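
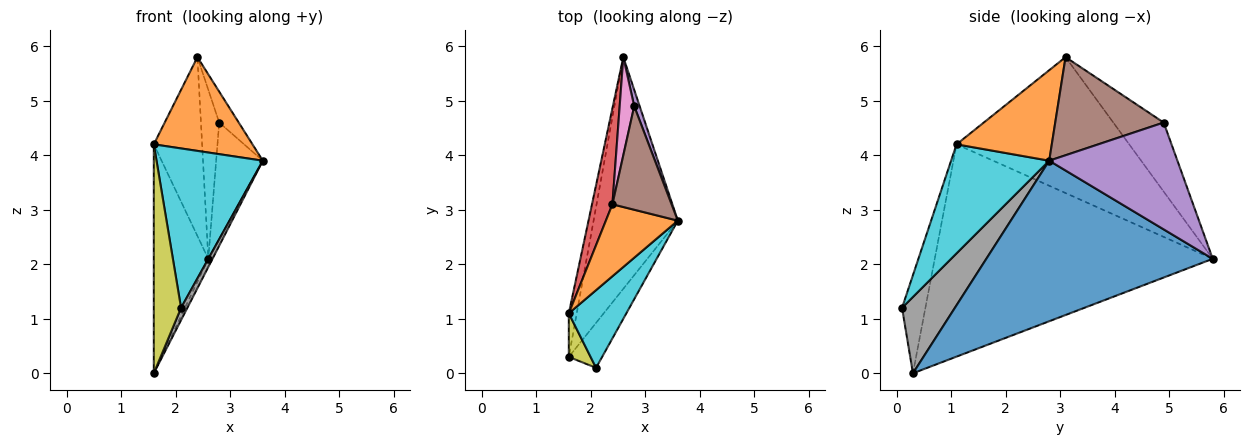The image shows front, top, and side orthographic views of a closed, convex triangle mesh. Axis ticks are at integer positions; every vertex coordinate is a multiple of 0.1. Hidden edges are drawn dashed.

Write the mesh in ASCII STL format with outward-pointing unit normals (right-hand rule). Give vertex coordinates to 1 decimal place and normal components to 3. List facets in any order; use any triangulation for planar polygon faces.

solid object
 facet normal 0.885 0.016 -0.465
  outer loop
   vertex 2.6 5.8 2.1
   vertex 3.6 2.8 3.9
   vertex 1.6 0.3 0.0
  endloop
 endfacet
 facet normal 0.608 -0.630 0.483
  outer loop
   vertex 1.6 1.1 4.2
   vertex 3.6 2.8 3.9
   vertex 2.4 3.1 5.8
  endloop
 endfacet
 facet normal -0.981 0.192 -0.037
  outer loop
   vertex 1.6 1.1 4.2
   vertex 2.6 5.8 2.1
   vertex 1.6 0.3 0.0
  endloop
 endfacet
 facet normal -0.953 0.267 0.143
  outer loop
   vertex 1.6 1.1 4.2
   vertex 2.4 3.1 5.8
   vertex 2.6 5.8 2.1
  endloop
 endfacet
 facet normal 0.939 0.342 0.048
  outer loop
   vertex 2.8 4.9 4.6
   vertex 3.6 2.8 3.9
   vertex 2.6 5.8 2.1
  endloop
 endfacet
 facet normal 0.846 0.152 0.510
  outer loop
   vertex 2.8 4.9 4.6
   vertex 2.4 3.1 5.8
   vertex 3.6 2.8 3.9
  endloop
 endfacet
 facet normal -0.922 0.334 0.194
  outer loop
   vertex 2.8 4.9 4.6
   vertex 2.6 5.8 2.1
   vertex 2.4 3.1 5.8
  endloop
 endfacet
 facet normal 0.911 -0.108 -0.398
  outer loop
   vertex 2.1 0.1 1.2
   vertex 1.6 0.3 0.0
   vertex 3.6 2.8 3.9
  endloop
 endfacet
 facet normal -0.644 -0.751 0.143
  outer loop
   vertex 2.1 0.1 1.2
   vertex 1.6 1.1 4.2
   vertex 1.6 0.3 0.0
  endloop
 endfacet
 facet normal 0.639 -0.692 0.337
  outer loop
   vertex 2.1 0.1 1.2
   vertex 3.6 2.8 3.9
   vertex 1.6 1.1 4.2
  endloop
 endfacet
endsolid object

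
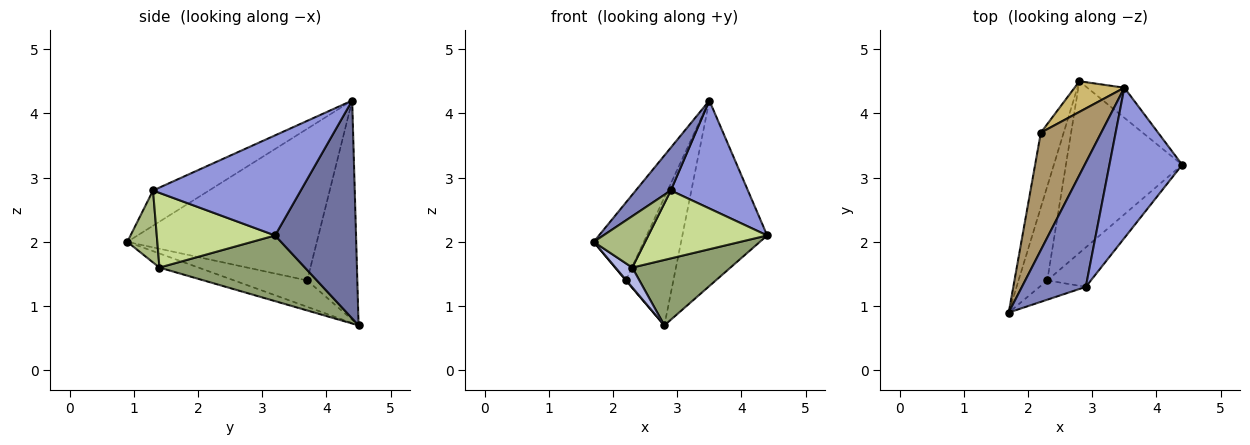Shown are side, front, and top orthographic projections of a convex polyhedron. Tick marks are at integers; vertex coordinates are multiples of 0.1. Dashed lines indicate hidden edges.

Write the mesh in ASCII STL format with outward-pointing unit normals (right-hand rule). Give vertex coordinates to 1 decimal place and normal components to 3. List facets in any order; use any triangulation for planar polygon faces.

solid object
 facet normal 0.686 0.718 -0.117
  outer loop
   vertex 3.5 4.4 4.2
   vertex 4.4 3.2 2.1
   vertex 2.8 4.5 0.7
  endloop
 endfacet
 facet normal -0.462 -0.289 0.838
  outer loop
   vertex 2.9 1.3 2.8
   vertex 3.5 4.4 4.2
   vertex 1.7 0.9 2.0
  endloop
 endfacet
 facet normal 0.745 -0.389 0.542
  outer loop
   vertex 2.9 1.3 2.8
   vertex 4.4 3.2 2.1
   vertex 3.5 4.4 4.2
  endloop
 endfacet
 facet normal -0.433 -0.186 -0.882
  outer loop
   vertex 2.3 1.4 1.6
   vertex 1.7 0.9 2.0
   vertex 2.8 4.5 0.7
  endloop
 endfacet
 facet normal 0.467 -0.315 -0.826
  outer loop
   vertex 2.3 1.4 1.6
   vertex 2.8 4.5 0.7
   vertex 4.4 3.2 2.1
  endloop
 endfacet
 facet normal 0.479 -0.822 -0.308
  outer loop
   vertex 2.3 1.4 1.6
   vertex 2.9 1.3 2.8
   vertex 1.7 0.9 2.0
  endloop
 endfacet
 facet normal 0.652 -0.655 -0.381
  outer loop
   vertex 2.3 1.4 1.6
   vertex 4.4 3.2 2.1
   vertex 2.9 1.3 2.8
  endloop
 endfacet
 facet normal -0.756 -0.005 -0.654
  outer loop
   vertex 2.2 3.7 1.4
   vertex 2.8 4.5 0.7
   vertex 1.7 0.9 2.0
  endloop
 endfacet
 facet normal -0.902 0.238 0.359
  outer loop
   vertex 2.2 3.7 1.4
   vertex 1.7 0.9 2.0
   vertex 3.5 4.4 4.2
  endloop
 endfacet
 facet normal -0.716 0.679 0.163
  outer loop
   vertex 2.2 3.7 1.4
   vertex 3.5 4.4 4.2
   vertex 2.8 4.5 0.7
  endloop
 endfacet
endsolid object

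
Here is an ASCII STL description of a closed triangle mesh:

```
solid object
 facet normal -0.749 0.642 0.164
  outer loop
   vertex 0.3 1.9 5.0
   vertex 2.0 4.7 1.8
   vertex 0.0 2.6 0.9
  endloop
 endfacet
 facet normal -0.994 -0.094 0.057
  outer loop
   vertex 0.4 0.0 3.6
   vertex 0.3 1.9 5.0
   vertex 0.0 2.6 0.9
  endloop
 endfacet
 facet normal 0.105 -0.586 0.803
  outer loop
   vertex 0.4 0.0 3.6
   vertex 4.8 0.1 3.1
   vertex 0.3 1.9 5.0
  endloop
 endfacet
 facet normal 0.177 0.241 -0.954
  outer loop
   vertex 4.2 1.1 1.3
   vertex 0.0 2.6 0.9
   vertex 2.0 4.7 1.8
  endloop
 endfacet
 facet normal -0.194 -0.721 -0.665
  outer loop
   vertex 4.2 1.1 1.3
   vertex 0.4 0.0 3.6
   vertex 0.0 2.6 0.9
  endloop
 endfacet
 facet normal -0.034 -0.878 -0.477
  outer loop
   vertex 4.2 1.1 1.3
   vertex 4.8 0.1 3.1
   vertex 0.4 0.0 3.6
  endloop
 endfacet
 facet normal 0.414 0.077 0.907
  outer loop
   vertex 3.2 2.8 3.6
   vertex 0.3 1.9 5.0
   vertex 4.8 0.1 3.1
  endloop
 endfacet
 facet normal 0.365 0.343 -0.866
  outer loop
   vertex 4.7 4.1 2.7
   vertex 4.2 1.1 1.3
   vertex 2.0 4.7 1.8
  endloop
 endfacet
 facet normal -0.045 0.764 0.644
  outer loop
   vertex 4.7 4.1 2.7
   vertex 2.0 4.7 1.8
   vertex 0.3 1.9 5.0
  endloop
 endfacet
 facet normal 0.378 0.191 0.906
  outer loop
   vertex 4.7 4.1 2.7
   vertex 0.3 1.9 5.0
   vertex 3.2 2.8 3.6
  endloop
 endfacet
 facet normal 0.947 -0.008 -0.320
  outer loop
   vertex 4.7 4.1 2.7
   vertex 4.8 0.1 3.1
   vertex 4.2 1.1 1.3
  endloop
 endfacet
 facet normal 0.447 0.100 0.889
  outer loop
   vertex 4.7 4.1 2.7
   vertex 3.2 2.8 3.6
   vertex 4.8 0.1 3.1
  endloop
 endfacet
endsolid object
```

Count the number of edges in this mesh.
18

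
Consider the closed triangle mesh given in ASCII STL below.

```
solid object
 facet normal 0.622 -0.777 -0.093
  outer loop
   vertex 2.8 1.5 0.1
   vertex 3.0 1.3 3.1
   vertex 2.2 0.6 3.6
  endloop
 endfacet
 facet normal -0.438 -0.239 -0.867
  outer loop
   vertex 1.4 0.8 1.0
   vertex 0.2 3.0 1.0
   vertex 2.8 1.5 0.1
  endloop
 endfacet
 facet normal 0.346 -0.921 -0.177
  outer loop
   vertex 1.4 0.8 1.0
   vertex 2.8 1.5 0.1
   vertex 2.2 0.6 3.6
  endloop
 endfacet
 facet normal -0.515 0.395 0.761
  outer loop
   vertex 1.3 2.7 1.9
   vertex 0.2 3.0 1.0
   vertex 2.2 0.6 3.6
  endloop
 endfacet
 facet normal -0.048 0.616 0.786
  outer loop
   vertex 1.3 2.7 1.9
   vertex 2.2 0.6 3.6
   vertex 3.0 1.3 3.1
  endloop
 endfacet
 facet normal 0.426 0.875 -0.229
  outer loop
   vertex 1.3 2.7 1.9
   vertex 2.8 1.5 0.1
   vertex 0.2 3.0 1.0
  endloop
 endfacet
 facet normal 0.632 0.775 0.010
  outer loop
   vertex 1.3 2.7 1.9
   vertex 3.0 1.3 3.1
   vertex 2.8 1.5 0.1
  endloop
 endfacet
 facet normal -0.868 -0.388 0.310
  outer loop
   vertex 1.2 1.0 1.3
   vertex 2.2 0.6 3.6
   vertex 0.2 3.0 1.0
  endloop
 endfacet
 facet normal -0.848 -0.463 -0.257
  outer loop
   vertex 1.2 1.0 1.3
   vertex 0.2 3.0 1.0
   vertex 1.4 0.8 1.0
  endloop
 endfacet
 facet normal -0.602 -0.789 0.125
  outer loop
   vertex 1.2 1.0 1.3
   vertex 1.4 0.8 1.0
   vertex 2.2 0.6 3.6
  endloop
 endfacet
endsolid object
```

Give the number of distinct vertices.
7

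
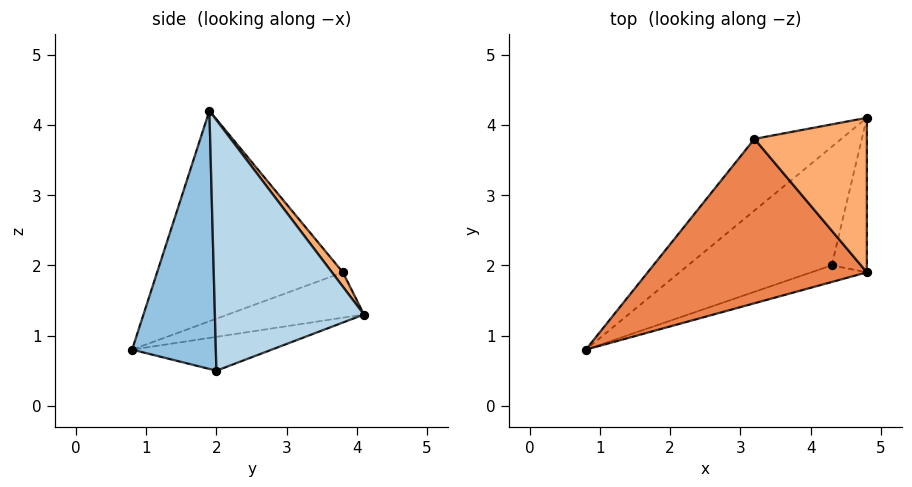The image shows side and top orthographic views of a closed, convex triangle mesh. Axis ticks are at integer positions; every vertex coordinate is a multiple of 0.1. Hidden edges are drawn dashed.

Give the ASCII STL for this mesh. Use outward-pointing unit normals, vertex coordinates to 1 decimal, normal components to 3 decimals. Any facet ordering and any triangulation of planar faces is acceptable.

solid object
 facet normal -0.211 0.391 -0.896
  outer loop
   vertex 4.3 2.0 0.5
   vertex 0.8 0.8 0.8
   vertex 4.8 4.1 1.3
  endloop
 endfacet
 facet normal 0.318 -0.946 -0.069
  outer loop
   vertex 4.3 2.0 0.5
   vertex 4.8 1.9 4.2
   vertex 0.8 0.8 0.8
  endloop
 endfacet
 facet normal 0.974 -0.180 -0.137
  outer loop
   vertex 4.3 2.0 0.5
   vertex 4.8 4.1 1.3
   vertex 4.8 1.9 4.2
  endloop
 endfacet
 facet normal -0.380 0.571 -0.728
  outer loop
   vertex 3.2 3.8 1.9
   vertex 4.8 4.1 1.3
   vertex 0.8 0.8 0.8
  endloop
 endfacet
 facet normal -0.665 0.278 0.693
  outer loop
   vertex 3.2 3.8 1.9
   vertex 0.8 0.8 0.8
   vertex 4.8 1.9 4.2
  endloop
 endfacet
 facet normal 0.077 0.794 0.603
  outer loop
   vertex 3.2 3.8 1.9
   vertex 4.8 1.9 4.2
   vertex 4.8 4.1 1.3
  endloop
 endfacet
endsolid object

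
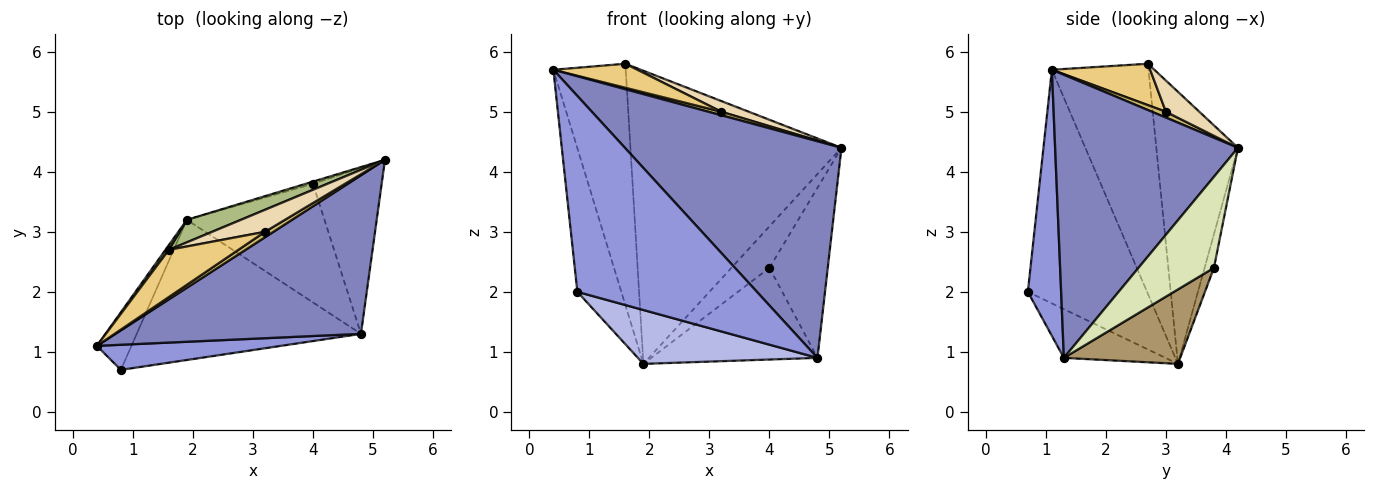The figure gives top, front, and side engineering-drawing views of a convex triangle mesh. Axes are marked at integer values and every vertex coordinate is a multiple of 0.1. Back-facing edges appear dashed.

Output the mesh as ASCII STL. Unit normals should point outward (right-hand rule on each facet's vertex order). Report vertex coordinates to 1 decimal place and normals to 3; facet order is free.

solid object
 facet normal -0.929 0.343 -0.138
  outer loop
   vertex 0.8 0.7 2.0
   vertex 0.4 1.1 5.7
   vertex 1.9 3.2 0.8
  endloop
 endfacet
 facet normal 0.563 -0.667 0.488
  outer loop
   vertex 4.8 1.3 0.9
   vertex 5.2 4.2 4.4
   vertex 0.4 1.1 5.7
  endloop
 endfacet
 facet normal 0.181 -0.976 0.125
  outer loop
   vertex 4.8 1.3 0.9
   vertex 0.4 1.1 5.7
   vertex 0.8 0.7 2.0
  endloop
 endfacet
 facet normal -0.199 -0.352 -0.915
  outer loop
   vertex 4.8 1.3 0.9
   vertex 0.8 0.7 2.0
   vertex 1.9 3.2 0.8
  endloop
 endfacet
 facet normal -0.800 0.599 0.012
  outer loop
   vertex 1.6 2.7 5.8
   vertex 1.9 3.2 0.8
   vertex 0.4 1.1 5.7
  endloop
 endfacet
 facet normal -0.360 0.930 0.071
  outer loop
   vertex 1.6 2.7 5.8
   vertex 5.2 4.2 4.4
   vertex 1.9 3.2 0.8
  endloop
 endfacet
 facet normal -0.238 0.970 -0.051
  outer loop
   vertex 4.0 3.8 2.4
   vertex 1.9 3.2 0.8
   vertex 5.2 4.2 4.4
  endloop
 endfacet
 facet normal 0.679 0.525 -0.513
  outer loop
   vertex 4.0 3.8 2.4
   vertex 5.2 4.2 4.4
   vertex 4.8 1.3 0.9
  endloop
 endfacet
 facet normal 0.393 0.562 -0.727
  outer loop
   vertex 4.0 3.8 2.4
   vertex 4.8 1.3 0.9
   vertex 1.9 3.2 0.8
  endloop
 endfacet
 facet normal 0.499 -0.465 0.731
  outer loop
   vertex 3.2 3.0 5.0
   vertex 0.4 1.1 5.7
   vertex 5.2 4.2 4.4
  endloop
 endfacet
 facet normal 0.469 -0.401 0.787
  outer loop
   vertex 3.2 3.0 5.0
   vertex 1.6 2.7 5.8
   vertex 0.4 1.1 5.7
  endloop
 endfacet
 facet normal 0.469 -0.385 0.794
  outer loop
   vertex 3.2 3.0 5.0
   vertex 5.2 4.2 4.4
   vertex 1.6 2.7 5.8
  endloop
 endfacet
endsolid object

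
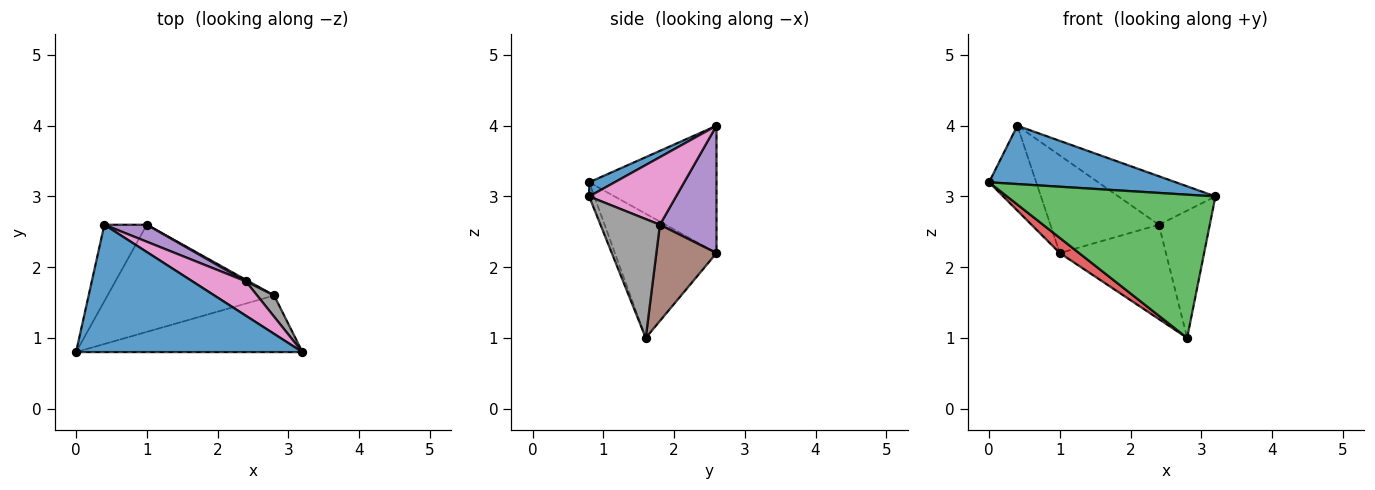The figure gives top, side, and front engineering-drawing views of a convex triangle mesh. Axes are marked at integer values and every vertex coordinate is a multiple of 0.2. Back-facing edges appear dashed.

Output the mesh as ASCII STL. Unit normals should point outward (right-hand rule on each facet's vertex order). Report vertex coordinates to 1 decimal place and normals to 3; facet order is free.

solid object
 facet normal 0.057 -0.416 0.908
  outer loop
   vertex 0.4 2.6 4.0
   vertex 0.0 0.8 3.2
   vertex 3.2 0.8 3.0
  endloop
 endfacet
 facet normal -0.895 0.331 -0.298
  outer loop
   vertex 0.4 2.6 4.0
   vertex 1.0 2.6 2.2
   vertex 0.0 0.8 3.2
  endloop
 endfacet
 facet normal -0.023 -0.930 -0.367
  outer loop
   vertex 2.8 1.6 1.0
   vertex 3.2 0.8 3.0
   vertex 0.0 0.8 3.2
  endloop
 endfacet
 facet normal -0.594 -0.113 -0.797
  outer loop
   vertex 2.8 1.6 1.0
   vertex 0.0 0.8 3.2
   vertex 1.0 2.6 2.2
  endloop
 endfacet
 facet normal 0.457 0.876 0.152
  outer loop
   vertex 2.4 1.8 2.6
   vertex 1.0 2.6 2.2
   vertex 0.4 2.6 4.0
  endloop
 endfacet
 facet normal 0.493 0.870 0.014
  outer loop
   vertex 2.4 1.8 2.6
   vertex 2.8 1.6 1.0
   vertex 1.0 2.6 2.2
  endloop
 endfacet
 facet normal 0.590 0.659 0.467
  outer loop
   vertex 2.4 1.8 2.6
   vertex 0.4 2.6 4.0
   vertex 3.2 0.8 3.0
  endloop
 endfacet
 facet normal 0.755 0.647 0.108
  outer loop
   vertex 2.4 1.8 2.6
   vertex 3.2 0.8 3.0
   vertex 2.8 1.6 1.0
  endloop
 endfacet
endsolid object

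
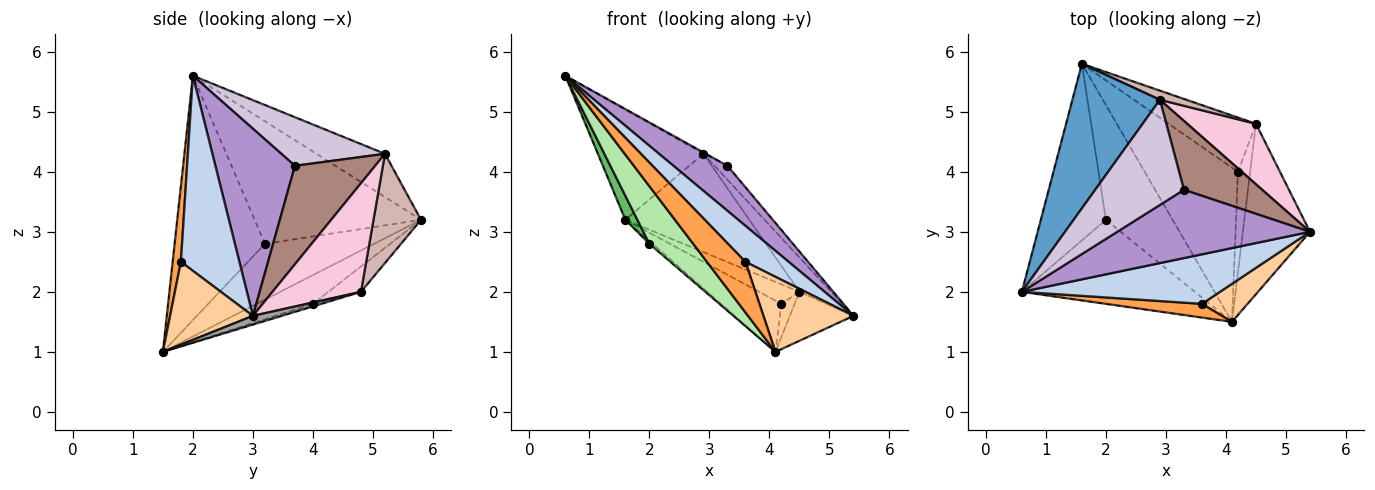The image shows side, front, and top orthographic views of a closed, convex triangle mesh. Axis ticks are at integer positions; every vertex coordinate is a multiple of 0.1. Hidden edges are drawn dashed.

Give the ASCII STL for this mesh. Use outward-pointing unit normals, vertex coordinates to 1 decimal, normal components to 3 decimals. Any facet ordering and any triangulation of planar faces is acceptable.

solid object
 facet normal -0.366 0.564 0.740
  outer loop
   vertex 2.9 5.2 4.3
   vertex 1.6 5.8 3.2
   vertex 0.6 2.0 5.6
  endloop
 endfacet
 facet normal 0.623 -0.460 0.633
  outer loop
   vertex 3.6 1.8 2.5
   vertex 5.4 3.0 1.6
   vertex 0.6 2.0 5.6
  endloop
 endfacet
 facet normal 0.202 -0.945 0.256
  outer loop
   vertex 3.6 1.8 2.5
   vertex 0.6 2.0 5.6
   vertex 4.1 1.5 1.0
  endloop
 endfacet
 facet normal 0.634 -0.690 0.349
  outer loop
   vertex 3.6 1.8 2.5
   vertex 4.1 1.5 1.0
   vertex 5.4 3.0 1.6
  endloop
 endfacet
 facet normal -0.881 -0.064 -0.468
  outer loop
   vertex 2.0 3.2 2.8
   vertex 0.6 2.0 5.6
   vertex 1.6 5.8 3.2
  endloop
 endfacet
 facet normal -0.759 -0.368 -0.537
  outer loop
   vertex 2.0 3.2 2.8
   vertex 4.1 1.5 1.0
   vertex 0.6 2.0 5.6
  endloop
 endfacet
 facet normal -0.642 0.019 -0.767
  outer loop
   vertex 2.0 3.2 2.8
   vertex 1.6 5.8 3.2
   vertex 4.1 1.5 1.0
  endloop
 endfacet
 facet normal -0.281 0.303 -0.911
  outer loop
   vertex 4.2 4.0 1.8
   vertex 4.1 1.5 1.0
   vertex 1.6 5.8 3.2
  endloop
 endfacet
 facet normal 0.630 -0.428 0.649
  outer loop
   vertex 3.3 3.7 4.1
   vertex 0.6 2.0 5.6
   vertex 5.4 3.0 1.6
  endloop
 endfacet
 facet normal 0.480 0.011 0.877
  outer loop
   vertex 3.3 3.7 4.1
   vertex 2.9 5.2 4.3
   vertex 0.6 2.0 5.6
  endloop
 endfacet
 facet normal 0.777 0.125 0.617
  outer loop
   vertex 3.3 3.7 4.1
   vertex 5.4 3.0 1.6
   vertex 2.9 5.2 4.3
  endloop
 endfacet
 facet normal 0.356 0.930 0.086
  outer loop
   vertex 4.5 4.8 2.0
   vertex 1.6 5.8 3.2
   vertex 2.9 5.2 4.3
  endloop
 endfacet
 facet normal -0.263 0.326 -0.908
  outer loop
   vertex 4.5 4.8 2.0
   vertex 4.2 4.0 1.8
   vertex 1.6 5.8 3.2
  endloop
 endfacet
 facet normal 0.808 0.290 0.512
  outer loop
   vertex 4.5 4.8 2.0
   vertex 2.9 5.2 4.3
   vertex 5.4 3.0 1.6
  endloop
 endfacet
 facet normal 0.124 0.274 -0.954
  outer loop
   vertex 4.5 4.8 2.0
   vertex 5.4 3.0 1.6
   vertex 4.1 1.5 1.0
  endloop
 endfacet
 facet normal -0.195 0.306 -0.932
  outer loop
   vertex 4.5 4.8 2.0
   vertex 4.1 1.5 1.0
   vertex 4.2 4.0 1.8
  endloop
 endfacet
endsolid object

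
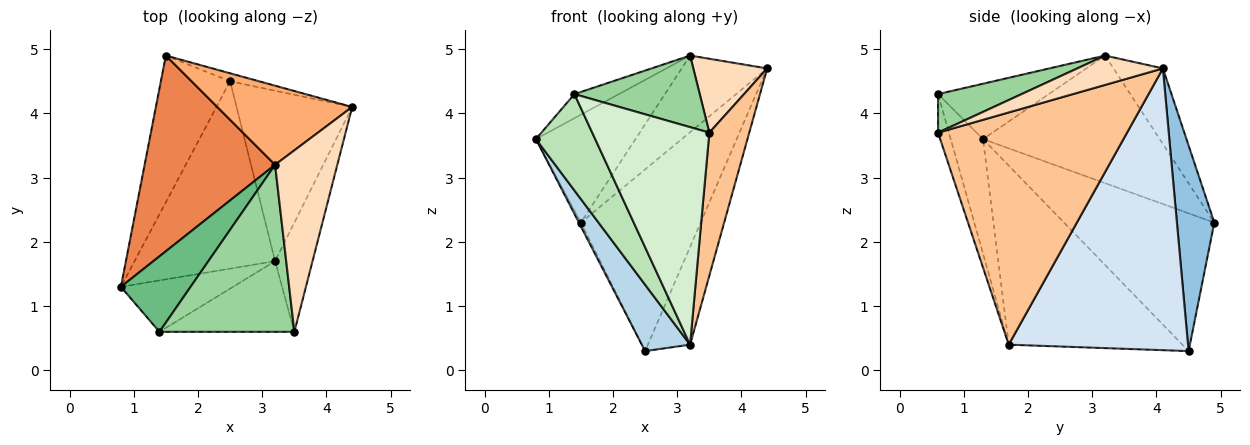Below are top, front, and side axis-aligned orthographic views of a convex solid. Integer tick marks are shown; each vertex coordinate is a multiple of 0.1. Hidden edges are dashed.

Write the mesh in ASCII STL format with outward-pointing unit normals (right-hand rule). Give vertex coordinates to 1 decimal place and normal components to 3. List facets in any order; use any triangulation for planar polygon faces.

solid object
 facet normal -0.893 0.012 -0.449
  outer loop
   vertex 2.5 4.5 0.3
   vertex 0.8 1.3 3.6
   vertex 1.5 4.9 2.3
  endloop
 endfacet
 facet normal 0.298 0.954 -0.042
  outer loop
   vertex 2.5 4.5 0.3
   vertex 1.5 4.9 2.3
   vertex 4.4 4.1 4.7
  endloop
 endfacet
 facet normal -0.769 -0.214 -0.603
  outer loop
   vertex 3.2 1.7 0.4
   vertex 0.8 1.3 3.6
   vertex 2.5 4.5 0.3
  endloop
 endfacet
 facet normal 0.904 0.213 -0.371
  outer loop
   vertex 3.2 1.7 0.4
   vertex 2.5 4.5 0.3
   vertex 4.4 4.1 4.7
  endloop
 endfacet
 facet normal -0.651 0.367 0.665
  outer loop
   vertex 3.2 3.2 4.9
   vertex 1.5 4.9 2.3
   vertex 0.8 1.3 3.6
  endloop
 endfacet
 facet normal -0.373 0.646 0.666
  outer loop
   vertex 3.2 3.2 4.9
   vertex 4.4 4.1 4.7
   vertex 1.5 4.9 2.3
  endloop
 endfacet
 facet normal 0.966 -0.204 -0.156
  outer loop
   vertex 3.5 0.6 3.7
   vertex 3.2 1.7 0.4
   vertex 4.4 4.1 4.7
  endloop
 endfacet
 facet normal 0.401 -0.345 0.849
  outer loop
   vertex 3.5 0.6 3.7
   vertex 4.4 4.1 4.7
   vertex 3.2 3.2 4.9
  endloop
 endfacet
 facet normal -0.603 0.242 0.760
  outer loop
   vertex 1.4 0.6 4.3
   vertex 3.2 3.2 4.9
   vertex 0.8 1.3 3.6
  endloop
 endfacet
 facet normal 0.254 -0.381 0.889
  outer loop
   vertex 1.4 0.6 4.3
   vertex 3.5 0.6 3.7
   vertex 3.2 3.2 4.9
  endloop
 endfacet
 facet normal -0.433 -0.795 -0.424
  outer loop
   vertex 1.4 0.6 4.3
   vertex 0.8 1.3 3.6
   vertex 3.2 1.7 0.4
  endloop
 endfacet
 facet normal -0.088 -0.947 -0.308
  outer loop
   vertex 1.4 0.6 4.3
   vertex 3.2 1.7 0.4
   vertex 3.5 0.6 3.7
  endloop
 endfacet
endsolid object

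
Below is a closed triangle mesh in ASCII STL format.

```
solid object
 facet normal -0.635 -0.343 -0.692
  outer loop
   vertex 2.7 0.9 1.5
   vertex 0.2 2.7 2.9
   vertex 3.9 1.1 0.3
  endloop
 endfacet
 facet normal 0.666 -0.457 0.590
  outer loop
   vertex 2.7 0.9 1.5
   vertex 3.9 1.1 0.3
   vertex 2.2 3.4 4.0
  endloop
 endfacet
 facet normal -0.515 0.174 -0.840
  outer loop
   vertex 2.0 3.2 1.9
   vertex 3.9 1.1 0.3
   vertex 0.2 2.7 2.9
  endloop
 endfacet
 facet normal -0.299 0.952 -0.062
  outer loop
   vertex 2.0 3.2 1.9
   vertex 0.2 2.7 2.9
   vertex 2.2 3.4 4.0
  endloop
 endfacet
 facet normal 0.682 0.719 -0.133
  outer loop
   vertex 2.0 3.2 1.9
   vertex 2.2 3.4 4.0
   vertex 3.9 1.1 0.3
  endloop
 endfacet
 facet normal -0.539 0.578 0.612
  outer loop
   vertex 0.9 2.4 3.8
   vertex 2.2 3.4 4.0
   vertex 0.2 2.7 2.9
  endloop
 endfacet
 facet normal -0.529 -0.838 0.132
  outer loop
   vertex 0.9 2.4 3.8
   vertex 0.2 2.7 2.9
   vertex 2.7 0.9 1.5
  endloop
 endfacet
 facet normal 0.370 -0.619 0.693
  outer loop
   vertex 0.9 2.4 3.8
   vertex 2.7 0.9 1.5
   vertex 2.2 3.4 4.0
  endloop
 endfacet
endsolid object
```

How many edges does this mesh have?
12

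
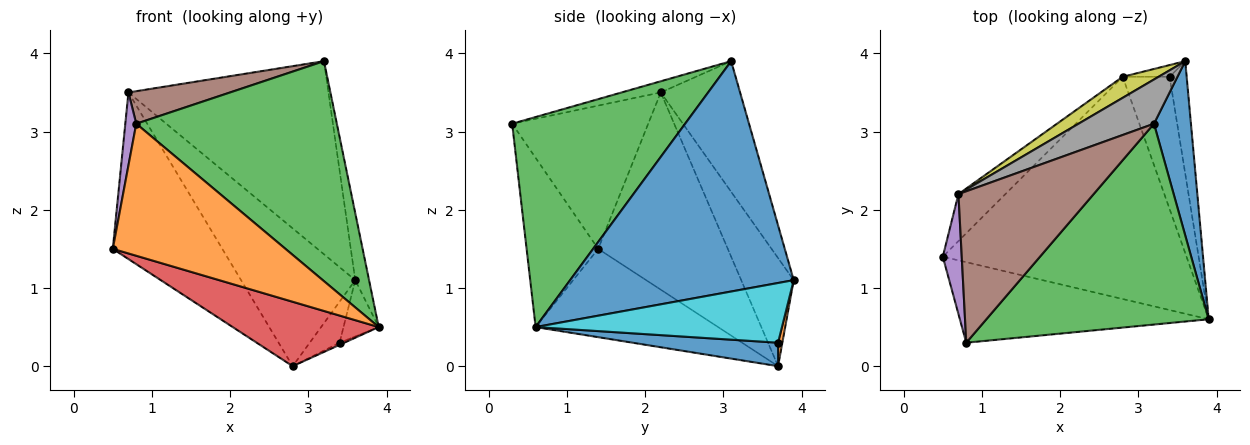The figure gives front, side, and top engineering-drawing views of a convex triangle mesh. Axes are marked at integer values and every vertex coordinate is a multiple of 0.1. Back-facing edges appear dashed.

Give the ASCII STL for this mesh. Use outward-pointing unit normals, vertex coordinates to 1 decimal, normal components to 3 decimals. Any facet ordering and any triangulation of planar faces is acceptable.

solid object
 facet normal 0.986 0.061 0.158
  outer loop
   vertex 3.2 3.1 3.9
   vertex 3.9 0.6 0.5
   vertex 3.6 3.9 1.1
  endloop
 endfacet
 facet normal -0.334 -0.805 -0.491
  outer loop
   vertex 0.8 0.3 3.1
   vertex 0.5 1.4 1.5
   vertex 3.9 0.6 0.5
  endloop
 endfacet
 facet normal 0.537 -0.623 0.569
  outer loop
   vertex 0.8 0.3 3.1
   vertex 3.9 0.6 0.5
   vertex 3.2 3.1 3.9
  endloop
 endfacet
 facet normal -0.329 -0.263 -0.907
  outer loop
   vertex 2.8 3.7 0.0
   vertex 3.9 0.6 0.5
   vertex 0.5 1.4 1.5
  endloop
 endfacet
 facet normal -0.988 -0.080 0.131
  outer loop
   vertex 0.7 2.2 3.5
   vertex 0.5 1.4 1.5
   vertex 0.8 0.3 3.1
  endloop
 endfacet
 facet normal -0.081 -0.209 0.975
  outer loop
   vertex 0.7 2.2 3.5
   vertex 0.8 0.3 3.1
   vertex 3.2 3.1 3.9
  endloop
 endfacet
 facet normal -0.752 0.635 -0.179
  outer loop
   vertex 0.7 2.2 3.5
   vertex 2.8 3.7 0.0
   vertex 0.5 1.4 1.5
  endloop
 endfacet
 facet normal -0.361 0.909 0.208
  outer loop
   vertex 0.7 2.2 3.5
   vertex 3.2 3.1 3.9
   vertex 3.6 3.9 1.1
  endloop
 endfacet
 facet normal -0.414 0.900 0.137
  outer loop
   vertex 0.7 2.2 3.5
   vertex 3.6 3.9 1.1
   vertex 2.8 3.7 0.0
  endloop
 endfacet
 facet normal 0.953 0.136 -0.272
  outer loop
   vertex 3.4 3.7 0.3
   vertex 3.6 3.9 1.1
   vertex 3.9 0.6 0.5
  endloop
 endfacet
 facet normal 0.447 0.014 -0.894
  outer loop
   vertex 3.4 3.7 0.3
   vertex 3.9 0.6 0.5
   vertex 2.8 3.7 0.0
  endloop
 endfacet
 facet normal 0.136 0.953 -0.272
  outer loop
   vertex 3.4 3.7 0.3
   vertex 2.8 3.7 0.0
   vertex 3.6 3.9 1.1
  endloop
 endfacet
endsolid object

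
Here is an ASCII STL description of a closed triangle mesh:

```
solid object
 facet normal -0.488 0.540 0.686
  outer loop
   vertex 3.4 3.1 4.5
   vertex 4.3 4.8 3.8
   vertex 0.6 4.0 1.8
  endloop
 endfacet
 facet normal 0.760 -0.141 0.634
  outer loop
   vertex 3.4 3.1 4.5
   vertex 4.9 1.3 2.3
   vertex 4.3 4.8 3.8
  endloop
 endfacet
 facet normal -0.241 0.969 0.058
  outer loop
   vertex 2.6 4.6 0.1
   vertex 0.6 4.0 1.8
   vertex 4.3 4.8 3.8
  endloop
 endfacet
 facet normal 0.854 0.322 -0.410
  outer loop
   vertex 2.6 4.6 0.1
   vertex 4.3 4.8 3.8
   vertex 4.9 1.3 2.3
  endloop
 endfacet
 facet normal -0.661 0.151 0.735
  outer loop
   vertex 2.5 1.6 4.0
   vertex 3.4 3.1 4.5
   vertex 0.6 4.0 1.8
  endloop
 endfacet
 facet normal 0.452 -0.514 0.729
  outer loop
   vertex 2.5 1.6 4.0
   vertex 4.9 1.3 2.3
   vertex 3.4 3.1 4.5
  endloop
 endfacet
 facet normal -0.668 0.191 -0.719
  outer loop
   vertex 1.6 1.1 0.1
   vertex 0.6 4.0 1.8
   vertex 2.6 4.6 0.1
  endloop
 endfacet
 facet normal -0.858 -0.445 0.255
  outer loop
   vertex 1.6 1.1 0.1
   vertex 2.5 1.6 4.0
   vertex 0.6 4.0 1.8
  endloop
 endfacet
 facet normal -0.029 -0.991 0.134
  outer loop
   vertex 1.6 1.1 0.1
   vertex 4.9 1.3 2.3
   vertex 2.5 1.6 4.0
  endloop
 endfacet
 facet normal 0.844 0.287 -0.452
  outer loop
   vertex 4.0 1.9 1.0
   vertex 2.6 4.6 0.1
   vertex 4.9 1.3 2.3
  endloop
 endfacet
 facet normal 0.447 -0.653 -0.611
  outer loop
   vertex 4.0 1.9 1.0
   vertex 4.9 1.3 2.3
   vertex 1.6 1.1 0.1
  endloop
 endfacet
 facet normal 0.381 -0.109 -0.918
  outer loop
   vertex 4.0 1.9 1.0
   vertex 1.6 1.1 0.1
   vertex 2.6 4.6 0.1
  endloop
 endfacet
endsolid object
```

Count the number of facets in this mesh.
12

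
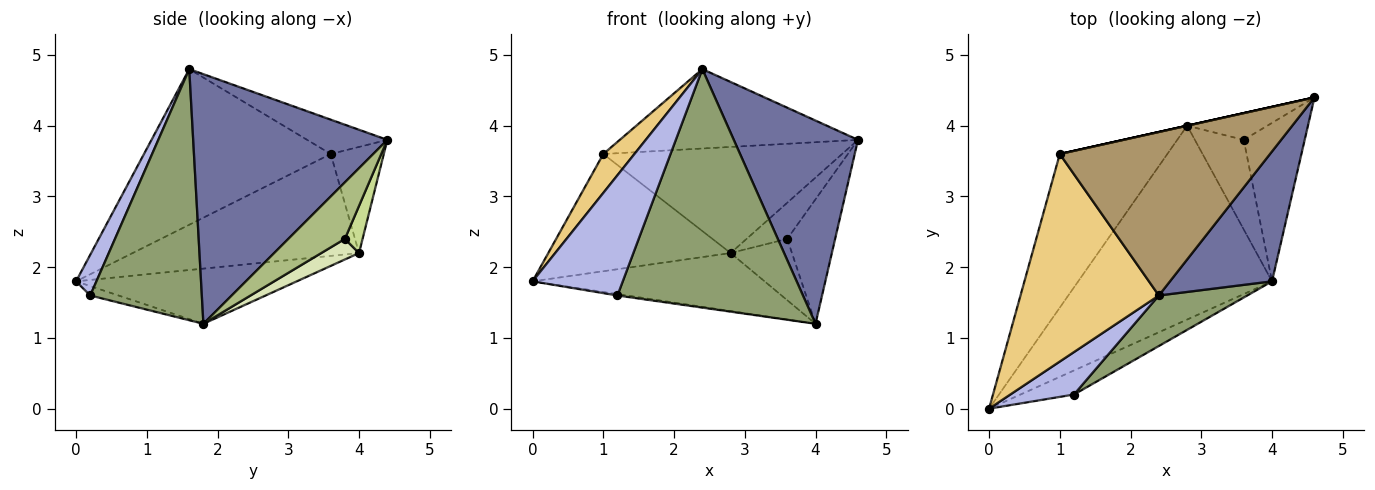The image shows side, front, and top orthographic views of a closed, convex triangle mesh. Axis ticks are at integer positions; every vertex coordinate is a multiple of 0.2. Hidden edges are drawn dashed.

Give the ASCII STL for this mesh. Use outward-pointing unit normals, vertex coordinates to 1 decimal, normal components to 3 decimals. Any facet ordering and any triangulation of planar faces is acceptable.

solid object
 facet normal 0.796 -0.509 0.326
  outer loop
   vertex 2.4 1.6 4.8
   vertex 4.0 1.8 1.2
   vertex 4.6 4.4 3.8
  endloop
 endfacet
 facet normal -0.263 0.277 -0.924
  outer loop
   vertex 2.8 4.0 2.2
   vertex 4.0 1.8 1.2
   vertex 0.0 0.0 1.8
  endloop
 endfacet
 facet normal -0.173 0.058 -0.983
  outer loop
   vertex 1.2 0.2 1.6
   vertex 0.0 0.0 1.8
   vertex 4.0 1.8 1.2
  endloop
 endfacet
 facet normal 0.208 -0.922 0.326
  outer loop
   vertex 1.2 0.2 1.6
   vertex 2.4 1.6 4.8
   vertex 0.0 0.0 1.8
  endloop
 endfacet
 facet normal 0.507 -0.843 0.179
  outer loop
   vertex 1.2 0.2 1.6
   vertex 4.0 1.8 1.2
   vertex 2.4 1.6 4.8
  endloop
 endfacet
 facet normal 0.590 0.499 -0.635
  outer loop
   vertex 3.6 3.8 2.4
   vertex 4.6 4.4 3.8
   vertex 4.0 1.8 1.2
  endloop
 endfacet
 facet normal 0.330 0.759 -0.561
  outer loop
   vertex 3.6 3.8 2.4
   vertex 2.8 4.0 2.2
   vertex 4.6 4.4 3.8
  endloop
 endfacet
 facet normal 0.328 0.533 -0.780
  outer loop
   vertex 3.6 3.8 2.4
   vertex 4.0 1.8 1.2
   vertex 2.8 4.0 2.2
  endloop
 endfacet
 facet normal -0.145 0.432 0.890
  outer loop
   vertex 1.0 3.6 3.6
   vertex 2.4 1.6 4.8
   vertex 4.6 4.4 3.8
  endloop
 endfacet
 facet normal -0.217 0.976 0.000
  outer loop
   vertex 1.0 3.6 3.6
   vertex 4.6 4.4 3.8
   vertex 2.8 4.0 2.2
  endloop
 endfacet
 facet normal -0.742 -0.124 0.659
  outer loop
   vertex 1.0 3.6 3.6
   vertex 0.0 0.0 1.8
   vertex 2.4 1.6 4.8
  endloop
 endfacet
 facet normal -0.602 0.485 -0.635
  outer loop
   vertex 1.0 3.6 3.6
   vertex 2.8 4.0 2.2
   vertex 0.0 0.0 1.8
  endloop
 endfacet
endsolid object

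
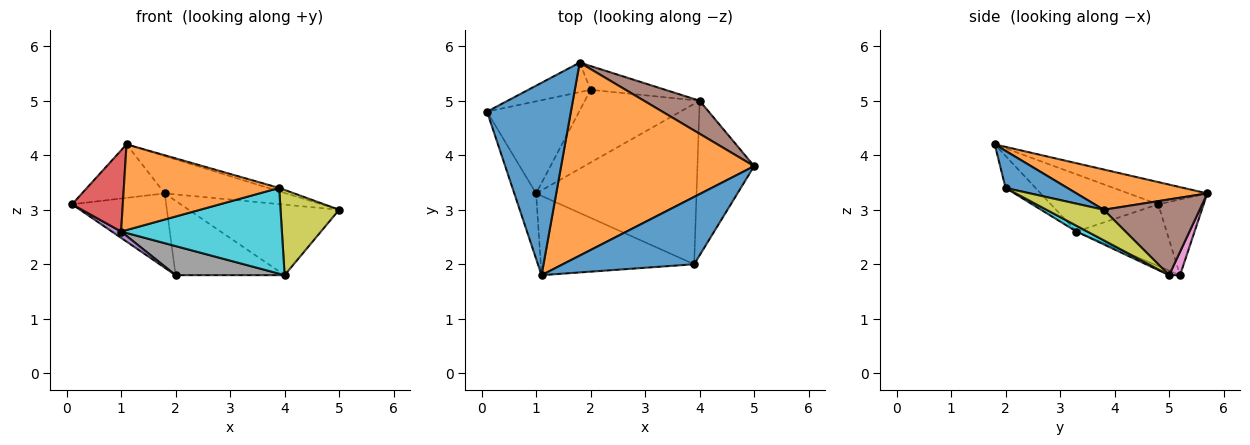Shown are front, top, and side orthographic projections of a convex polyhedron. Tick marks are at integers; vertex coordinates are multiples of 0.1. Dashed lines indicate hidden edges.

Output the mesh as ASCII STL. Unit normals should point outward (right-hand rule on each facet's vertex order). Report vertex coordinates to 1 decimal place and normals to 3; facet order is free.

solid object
 facet normal -0.247 0.260 0.933
  outer loop
   vertex 1.8 5.7 3.3
   vertex 0.1 4.8 3.1
   vertex 1.1 1.8 4.2
  endloop
 endfacet
 facet normal 0.201 0.186 0.962
  outer loop
   vertex 1.8 5.7 3.3
   vertex 1.1 1.8 4.2
   vertex 5.0 3.8 3.0
  endloop
 endfacet
 facet normal -0.409 0.848 -0.337
  outer loop
   vertex 1.8 5.7 3.3
   vertex 2.0 5.2 1.8
   vertex 0.1 4.8 3.1
  endloop
 endfacet
 facet normal -0.855 -0.404 -0.326
  outer loop
   vertex 1.0 3.3 2.6
   vertex 1.1 1.8 4.2
   vertex 0.1 4.8 3.1
  endloop
 endfacet
 facet normal -0.556 -0.057 -0.830
  outer loop
   vertex 1.0 3.3 2.6
   vertex 0.1 4.8 3.1
   vertex 2.0 5.2 1.8
  endloop
 endfacet
 facet normal 0.500 0.784 0.367
  outer loop
   vertex 4.0 5.0 1.8
   vertex 1.8 5.7 3.3
   vertex 5.0 3.8 3.0
  endloop
 endfacet
 facet normal 0.095 0.948 -0.303
  outer loop
   vertex 4.0 5.0 1.8
   vertex 2.0 5.2 1.8
   vertex 1.8 5.7 3.3
  endloop
 endfacet
 facet normal -0.037 -0.371 -0.928
  outer loop
   vertex 4.0 5.0 1.8
   vertex 1.0 3.3 2.6
   vertex 2.0 5.2 1.8
  endloop
 endfacet
 facet normal 0.427 -0.437 -0.792
  outer loop
   vertex 3.9 2.0 3.4
   vertex 4.0 5.0 1.8
   vertex 5.0 3.8 3.0
  endloop
 endfacet
 facet normal 0.032 -0.471 -0.881
  outer loop
   vertex 3.9 2.0 3.4
   vertex 1.0 3.3 2.6
   vertex 4.0 5.0 1.8
  endloop
 endfacet
 facet normal 0.271 0.048 0.961
  outer loop
   vertex 3.9 2.0 3.4
   vertex 5.0 3.8 3.0
   vertex 1.1 1.8 4.2
  endloop
 endfacet
 facet normal -0.140 -0.727 -0.673
  outer loop
   vertex 3.9 2.0 3.4
   vertex 1.1 1.8 4.2
   vertex 1.0 3.3 2.6
  endloop
 endfacet
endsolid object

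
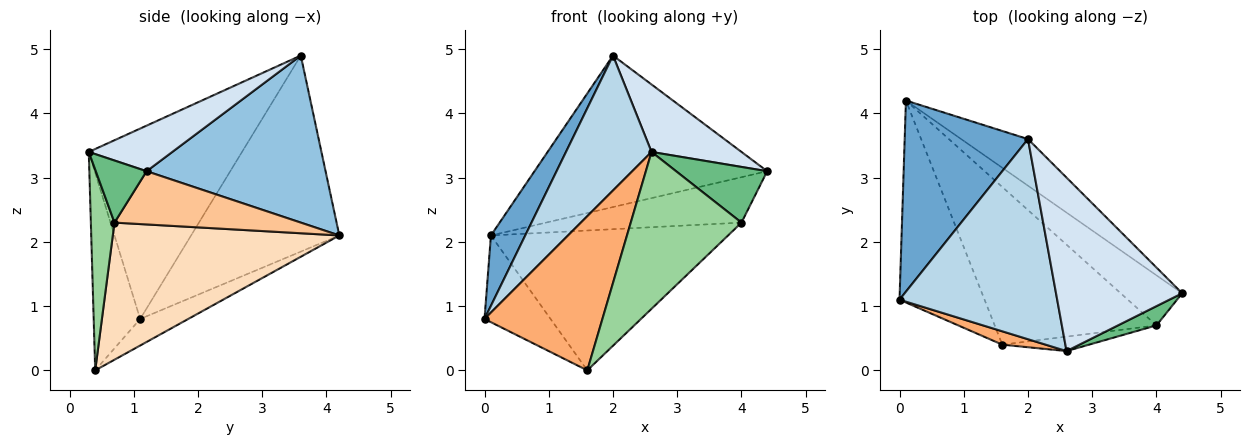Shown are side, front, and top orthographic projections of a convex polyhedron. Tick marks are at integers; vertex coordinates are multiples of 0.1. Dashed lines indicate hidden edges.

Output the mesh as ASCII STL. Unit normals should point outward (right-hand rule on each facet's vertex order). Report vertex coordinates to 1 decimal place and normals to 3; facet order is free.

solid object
 facet normal -0.831 -0.192 0.522
  outer loop
   vertex 2.0 3.6 4.9
   vertex 0.1 4.2 2.1
   vertex 0.0 1.1 0.8
  endloop
 endfacet
 facet normal 0.592 0.770 -0.237
  outer loop
   vertex 2.0 3.6 4.9
   vertex 4.4 1.2 3.1
   vertex 0.1 4.2 2.1
  endloop
 endfacet
 facet normal -0.708 -0.395 0.586
  outer loop
   vertex 2.6 0.3 3.4
   vertex 2.0 3.6 4.9
   vertex 0.0 1.1 0.8
  endloop
 endfacet
 facet normal 0.319 -0.344 0.883
  outer loop
   vertex 2.6 0.3 3.4
   vertex 4.4 1.2 3.1
   vertex 2.0 3.6 4.9
  endloop
 endfacet
 facet normal -0.276 0.379 -0.883
  outer loop
   vertex 1.6 0.4 0.0
   vertex 0.0 1.1 0.8
   vertex 0.1 4.2 2.1
  endloop
 endfacet
 facet normal -0.366 -0.927 0.080
  outer loop
   vertex 1.6 0.4 0.0
   vertex 2.6 0.3 3.4
   vertex 0.0 1.1 0.8
  endloop
 endfacet
 facet normal 0.540 0.566 -0.623
  outer loop
   vertex 4.0 0.7 2.3
   vertex 0.1 4.2 2.1
   vertex 4.4 1.2 3.1
  endloop
 endfacet
 facet normal 0.535 0.561 -0.632
  outer loop
   vertex 4.0 0.7 2.3
   vertex 1.6 0.4 0.0
   vertex 0.1 4.2 2.1
  endloop
 endfacet
 facet normal 0.466 -0.836 0.289
  outer loop
   vertex 4.0 0.7 2.3
   vertex 4.4 1.2 3.1
   vertex 2.6 0.3 3.4
  endloop
 endfacet
 facet normal 0.208 -0.974 -0.090
  outer loop
   vertex 4.0 0.7 2.3
   vertex 2.6 0.3 3.4
   vertex 1.6 0.4 0.0
  endloop
 endfacet
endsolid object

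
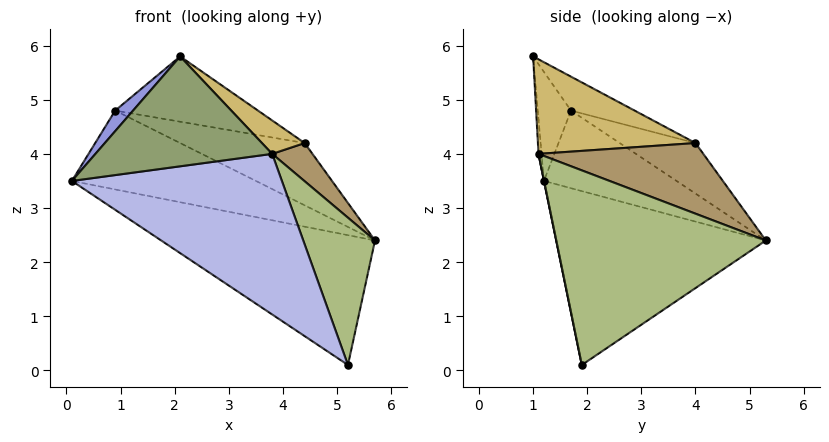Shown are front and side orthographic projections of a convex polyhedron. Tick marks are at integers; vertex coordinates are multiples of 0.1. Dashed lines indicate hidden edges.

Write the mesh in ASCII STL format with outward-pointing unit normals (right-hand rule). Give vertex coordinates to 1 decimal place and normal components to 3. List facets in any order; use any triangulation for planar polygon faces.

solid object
 facet normal -0.520 0.530 -0.670
  outer loop
   vertex 5.2 1.9 0.1
   vertex 0.1 1.2 3.5
   vertex 5.7 5.3 2.4
  endloop
 endfacet
 facet normal -0.584 0.810 0.048
  outer loop
   vertex 0.9 1.7 4.8
   vertex 5.7 5.3 2.4
   vertex 0.1 1.2 3.5
  endloop
 endfacet
 facet normal -0.713 -0.384 0.587
  outer loop
   vertex 0.9 1.7 4.8
   vertex 0.1 1.2 3.5
   vertex 2.1 1.0 5.8
  endloop
 endfacet
 facet normal 0.001 -0.980 -0.201
  outer loop
   vertex 3.8 1.1 4.0
   vertex 0.1 1.2 3.5
   vertex 5.2 1.9 0.1
  endloop
 endfacet
 facet normal -0.017 -0.997 -0.072
  outer loop
   vertex 3.8 1.1 4.0
   vertex 2.1 1.0 5.8
   vertex 0.1 1.2 3.5
  endloop
 endfacet
 facet normal 0.913 -0.312 0.264
  outer loop
   vertex 3.8 1.1 4.0
   vertex 5.2 1.9 0.1
   vertex 5.7 5.3 2.4
  endloop
 endfacet
 facet normal -0.505 0.830 0.235
  outer loop
   vertex 4.4 4.0 4.2
   vertex 5.7 5.3 2.4
   vertex 0.9 1.7 4.8
  endloop
 endfacet
 facet normal -0.270 0.606 0.748
  outer loop
   vertex 4.4 4.0 4.2
   vertex 0.9 1.7 4.8
   vertex 2.1 1.0 5.8
  endloop
 endfacet
 facet normal 0.858 -0.210 0.468
  outer loop
   vertex 4.4 4.0 4.2
   vertex 3.8 1.1 4.0
   vertex 5.7 5.3 2.4
  endloop
 endfacet
 facet normal 0.718 -0.195 0.668
  outer loop
   vertex 4.4 4.0 4.2
   vertex 2.1 1.0 5.8
   vertex 3.8 1.1 4.0
  endloop
 endfacet
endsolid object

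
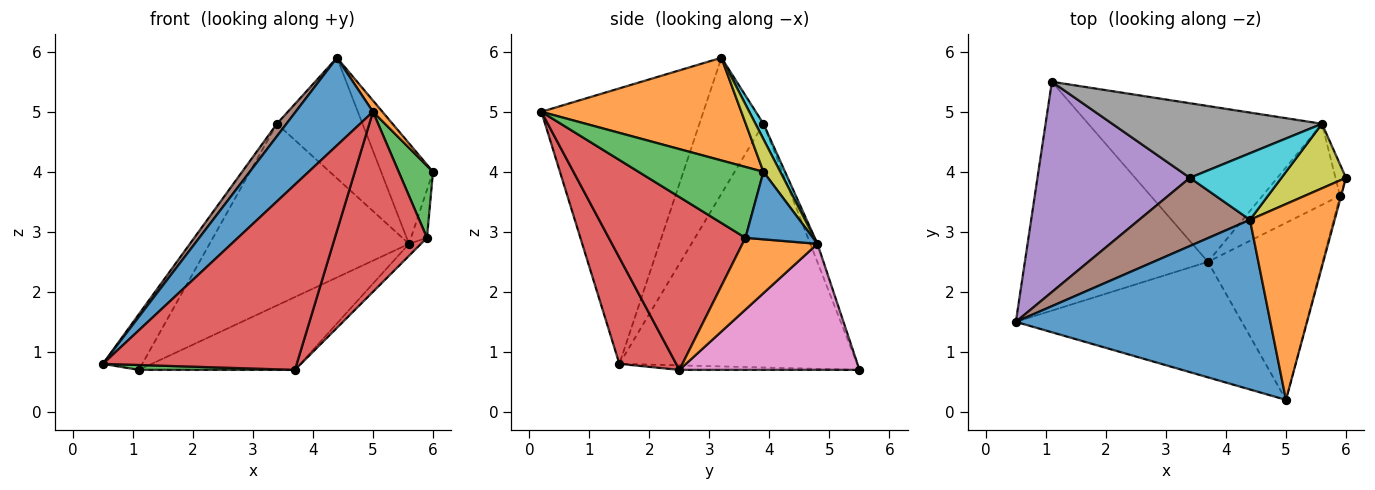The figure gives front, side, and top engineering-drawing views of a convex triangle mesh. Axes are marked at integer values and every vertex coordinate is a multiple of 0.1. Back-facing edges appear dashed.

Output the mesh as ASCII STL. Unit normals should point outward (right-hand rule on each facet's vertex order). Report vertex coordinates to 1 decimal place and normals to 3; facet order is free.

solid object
 facet normal -0.693 -0.331 0.640
  outer loop
   vertex 5.0 0.2 5.0
   vertex 4.4 3.2 5.9
   vertex 0.5 1.5 0.8
  endloop
 endfacet
 facet normal 0.771 -0.037 0.636
  outer loop
   vertex 5.0 0.2 5.0
   vertex 6.0 3.9 4.0
   vertex 4.4 3.2 5.9
  endloop
 endfacet
 facet normal -0.025 -0.021 -0.999
  outer loop
   vertex 3.7 2.5 0.7
   vertex 0.5 1.5 0.8
   vertex 1.1 5.5 0.7
  endloop
 endfacet
 facet normal 0.241 -0.824 -0.513
  outer loop
   vertex 3.7 2.5 0.7
   vertex 5.0 0.2 5.0
   vertex 0.5 1.5 0.8
  endloop
 endfacet
 facet normal -0.840 0.139 0.525
  outer loop
   vertex 3.4 3.9 4.8
   vertex 1.1 5.5 0.7
   vertex 0.5 1.5 0.8
  endloop
 endfacet
 facet normal -0.770 -0.115 0.627
  outer loop
   vertex 3.4 3.9 4.8
   vertex 0.5 1.5 0.8
   vertex 4.4 3.2 5.9
  endloop
 endfacet
 facet normal 0.439 0.380 -0.814
  outer loop
   vertex 5.6 4.8 2.8
   vertex 3.7 2.5 0.7
   vertex 1.1 5.5 0.7
  endloop
 endfacet
 facet normal -0.033 0.925 0.379
  outer loop
   vertex 5.6 4.8 2.8
   vertex 1.1 5.5 0.7
   vertex 3.4 3.9 4.8
  endloop
 endfacet
 facet normal 0.264 0.812 0.521
  outer loop
   vertex 5.6 4.8 2.8
   vertex 4.4 3.2 5.9
   vertex 6.0 3.9 4.0
  endloop
 endfacet
 facet normal 0.081 0.873 0.482
  outer loop
   vertex 5.6 4.8 2.8
   vertex 3.4 3.9 4.8
   vertex 4.4 3.2 5.9
  endloop
 endfacet
 facet normal 0.962 0.228 -0.150
  outer loop
   vertex 5.9 3.6 2.9
   vertex 5.6 4.8 2.8
   vertex 6.0 3.9 4.0
  endloop
 endfacet
 facet normal 0.675 0.108 -0.729
  outer loop
   vertex 5.9 3.6 2.9
   vertex 3.7 2.5 0.7
   vertex 5.6 4.8 2.8
  endloop
 endfacet
 facet normal 0.964 -0.265 -0.015
  outer loop
   vertex 5.9 3.6 2.9
   vertex 6.0 3.9 4.0
   vertex 5.0 0.2 5.0
  endloop
 endfacet
 facet normal 0.727 -0.490 -0.482
  outer loop
   vertex 5.9 3.6 2.9
   vertex 5.0 0.2 5.0
   vertex 3.7 2.5 0.7
  endloop
 endfacet
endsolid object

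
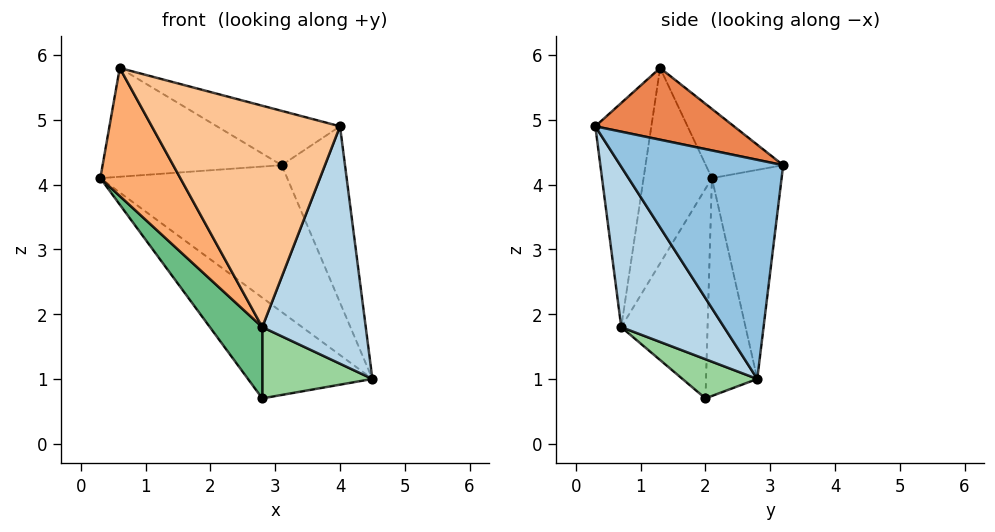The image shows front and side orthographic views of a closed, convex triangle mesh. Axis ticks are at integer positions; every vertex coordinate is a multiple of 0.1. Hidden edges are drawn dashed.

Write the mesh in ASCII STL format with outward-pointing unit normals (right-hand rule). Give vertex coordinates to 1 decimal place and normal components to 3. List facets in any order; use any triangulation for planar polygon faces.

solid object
 facet normal -0.338 0.906 -0.253
  outer loop
   vertex 3.1 3.2 4.3
   vertex 4.5 2.8 1.0
   vertex 0.3 2.1 4.1
  endloop
 endfacet
 facet normal 0.879 0.342 0.332
  outer loop
   vertex 3.1 3.2 4.3
   vertex 4.0 0.3 4.9
   vertex 4.5 2.8 1.0
  endloop
 endfacet
 facet normal 0.662 -0.667 -0.342
  outer loop
   vertex 2.8 0.7 1.8
   vertex 4.5 2.8 1.0
   vertex 4.0 0.3 4.9
  endloop
 endfacet
 facet normal -0.354 0.820 0.449
  outer loop
   vertex 0.6 1.3 5.8
   vertex 3.1 3.2 4.3
   vertex 0.3 2.1 4.1
  endloop
 endfacet
 facet normal 0.323 0.287 0.902
  outer loop
   vertex 0.6 1.3 5.8
   vertex 4.0 0.3 4.9
   vertex 3.1 3.2 4.3
  endloop
 endfacet
 facet normal -0.631 -0.739 -0.236
  outer loop
   vertex 0.6 1.3 5.8
   vertex 0.3 2.1 4.1
   vertex 2.8 0.7 1.8
  endloop
 endfacet
 facet normal -0.285 -0.958 -0.013
  outer loop
   vertex 0.6 1.3 5.8
   vertex 2.8 0.7 1.8
   vertex 4.0 0.3 4.9
  endloop
 endfacet
 facet normal -0.364 0.884 -0.294
  outer loop
   vertex 2.8 2.0 0.7
   vertex 0.3 2.1 4.1
   vertex 4.5 2.8 1.0
  endloop
 endfacet
 facet normal -0.729 -0.442 -0.523
  outer loop
   vertex 2.8 2.0 0.7
   vertex 2.8 0.7 1.8
   vertex 0.3 2.1 4.1
  endloop
 endfacet
 facet normal 0.402 -0.592 -0.699
  outer loop
   vertex 2.8 2.0 0.7
   vertex 4.5 2.8 1.0
   vertex 2.8 0.7 1.8
  endloop
 endfacet
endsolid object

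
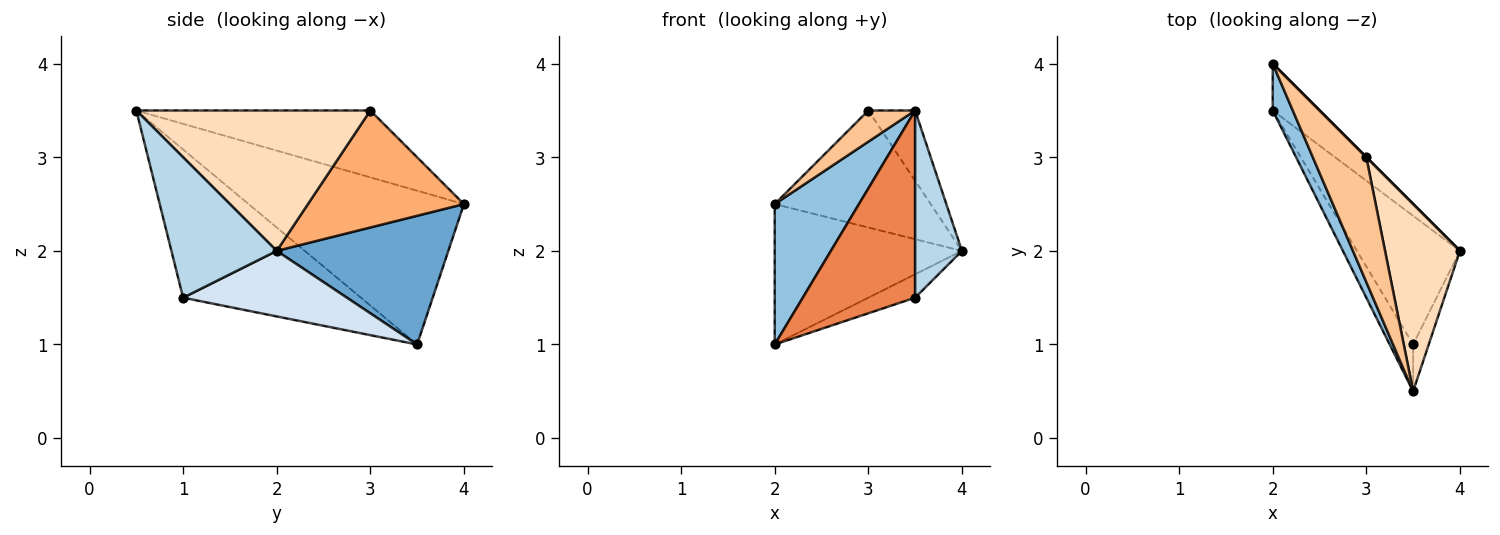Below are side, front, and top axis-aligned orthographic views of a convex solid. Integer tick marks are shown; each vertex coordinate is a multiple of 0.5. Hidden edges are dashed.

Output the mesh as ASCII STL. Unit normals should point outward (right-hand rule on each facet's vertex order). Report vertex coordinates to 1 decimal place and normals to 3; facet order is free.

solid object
 facet normal 0.656 0.716 -0.239
  outer loop
   vertex 2.0 3.5 1.0
   vertex 2.0 4.0 2.5
   vertex 4.0 2.0 2.0
  endloop
 endfacet
 facet normal -0.924 -0.362 0.121
  outer loop
   vertex 2.0 3.5 1.0
   vertex 3.5 0.5 3.5
   vertex 2.0 4.0 2.5
  endloop
 endfacet
 facet normal 0.909 -0.404 -0.101
  outer loop
   vertex 3.5 1.0 1.5
   vertex 4.0 2.0 2.0
   vertex 3.5 0.5 3.5
  endloop
 endfacet
 facet normal 0.531 0.152 -0.834
  outer loop
   vertex 3.5 1.0 1.5
   vertex 2.0 3.5 1.0
   vertex 4.0 2.0 2.0
  endloop
 endfacet
 facet normal -0.838 -0.529 -0.132
  outer loop
   vertex 3.5 1.0 1.5
   vertex 3.5 0.5 3.5
   vertex 2.0 3.5 1.0
  endloop
 endfacet
 facet normal 0.707 0.707 0.000
  outer loop
   vertex 3.0 3.0 3.5
   vertex 4.0 2.0 2.0
   vertex 2.0 4.0 2.5
  endloop
 endfacet
 facet normal -0.772 -0.154 0.617
  outer loop
   vertex 3.0 3.0 3.5
   vertex 2.0 4.0 2.5
   vertex 3.5 0.5 3.5
  endloop
 endfacet
 facet normal 0.869 0.174 0.463
  outer loop
   vertex 3.0 3.0 3.5
   vertex 3.5 0.5 3.5
   vertex 4.0 2.0 2.0
  endloop
 endfacet
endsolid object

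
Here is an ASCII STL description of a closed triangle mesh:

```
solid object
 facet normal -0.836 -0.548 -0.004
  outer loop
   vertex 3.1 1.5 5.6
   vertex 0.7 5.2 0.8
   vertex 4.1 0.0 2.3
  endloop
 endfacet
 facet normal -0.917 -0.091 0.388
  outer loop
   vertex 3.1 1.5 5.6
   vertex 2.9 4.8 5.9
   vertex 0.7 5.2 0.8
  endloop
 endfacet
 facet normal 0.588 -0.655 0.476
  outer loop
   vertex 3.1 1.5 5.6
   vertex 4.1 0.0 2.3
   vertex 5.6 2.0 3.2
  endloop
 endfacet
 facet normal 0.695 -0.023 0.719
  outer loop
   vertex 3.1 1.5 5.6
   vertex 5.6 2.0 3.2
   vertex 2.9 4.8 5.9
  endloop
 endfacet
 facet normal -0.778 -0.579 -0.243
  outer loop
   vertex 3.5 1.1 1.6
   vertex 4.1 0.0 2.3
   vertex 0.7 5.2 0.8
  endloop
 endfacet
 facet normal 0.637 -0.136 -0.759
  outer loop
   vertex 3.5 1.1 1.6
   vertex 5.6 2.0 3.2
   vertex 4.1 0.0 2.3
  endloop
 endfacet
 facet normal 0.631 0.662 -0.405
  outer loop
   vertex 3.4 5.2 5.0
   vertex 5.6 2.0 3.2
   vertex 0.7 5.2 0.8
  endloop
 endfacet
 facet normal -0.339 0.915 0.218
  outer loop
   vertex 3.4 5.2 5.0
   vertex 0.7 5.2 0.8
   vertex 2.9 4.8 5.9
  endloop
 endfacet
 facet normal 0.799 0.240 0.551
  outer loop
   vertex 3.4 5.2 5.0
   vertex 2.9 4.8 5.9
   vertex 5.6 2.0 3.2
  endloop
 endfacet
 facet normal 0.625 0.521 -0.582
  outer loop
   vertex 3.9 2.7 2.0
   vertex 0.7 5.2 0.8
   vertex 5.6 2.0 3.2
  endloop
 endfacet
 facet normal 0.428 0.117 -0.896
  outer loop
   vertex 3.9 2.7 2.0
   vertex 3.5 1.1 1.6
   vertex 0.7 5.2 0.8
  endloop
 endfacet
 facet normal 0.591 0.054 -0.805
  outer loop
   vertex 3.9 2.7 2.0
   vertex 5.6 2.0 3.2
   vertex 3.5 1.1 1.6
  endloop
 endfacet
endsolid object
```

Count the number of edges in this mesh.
18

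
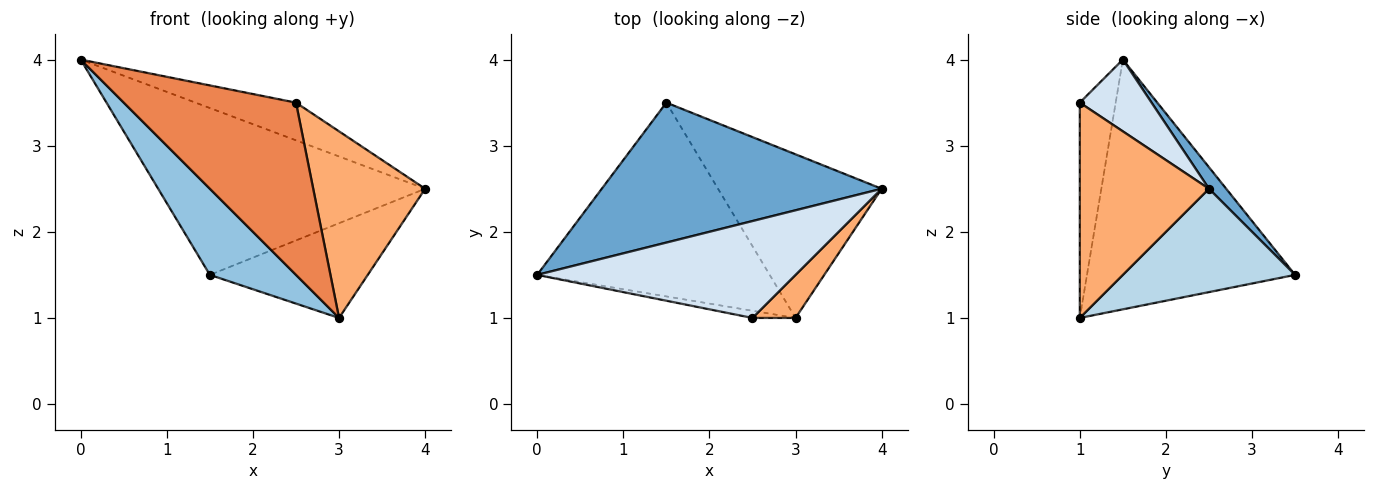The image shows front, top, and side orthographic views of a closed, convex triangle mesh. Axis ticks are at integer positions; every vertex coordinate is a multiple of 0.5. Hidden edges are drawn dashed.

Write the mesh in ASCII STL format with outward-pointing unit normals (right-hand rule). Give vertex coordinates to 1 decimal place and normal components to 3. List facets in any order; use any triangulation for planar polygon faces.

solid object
 facet normal 0.049 0.765 0.642
  outer loop
   vertex 1.5 3.5 1.5
   vertex 0.0 1.5 4.0
   vertex 4.0 2.5 2.5
  endloop
 endfacet
 facet normal -0.700 -0.290 -0.652
  outer loop
   vertex 3.0 1.0 1.0
   vertex 0.0 1.5 4.0
   vertex 1.5 3.5 1.5
  endloop
 endfacet
 facet normal 0.480 0.440 -0.759
  outer loop
   vertex 3.0 1.0 1.0
   vertex 1.5 3.5 1.5
   vertex 4.0 2.5 2.5
  endloop
 endfacet
 facet normal 0.251 0.351 0.902
  outer loop
   vertex 2.5 1.0 3.5
   vertex 4.0 2.5 2.5
   vertex 0.0 1.5 4.0
  endloop
 endfacet
 facet normal -0.204 -0.978 -0.041
  outer loop
   vertex 2.5 1.0 3.5
   vertex 0.0 1.5 4.0
   vertex 3.0 1.0 1.0
  endloop
 endfacet
 facet normal 0.747 -0.648 0.149
  outer loop
   vertex 2.5 1.0 3.5
   vertex 3.0 1.0 1.0
   vertex 4.0 2.5 2.5
  endloop
 endfacet
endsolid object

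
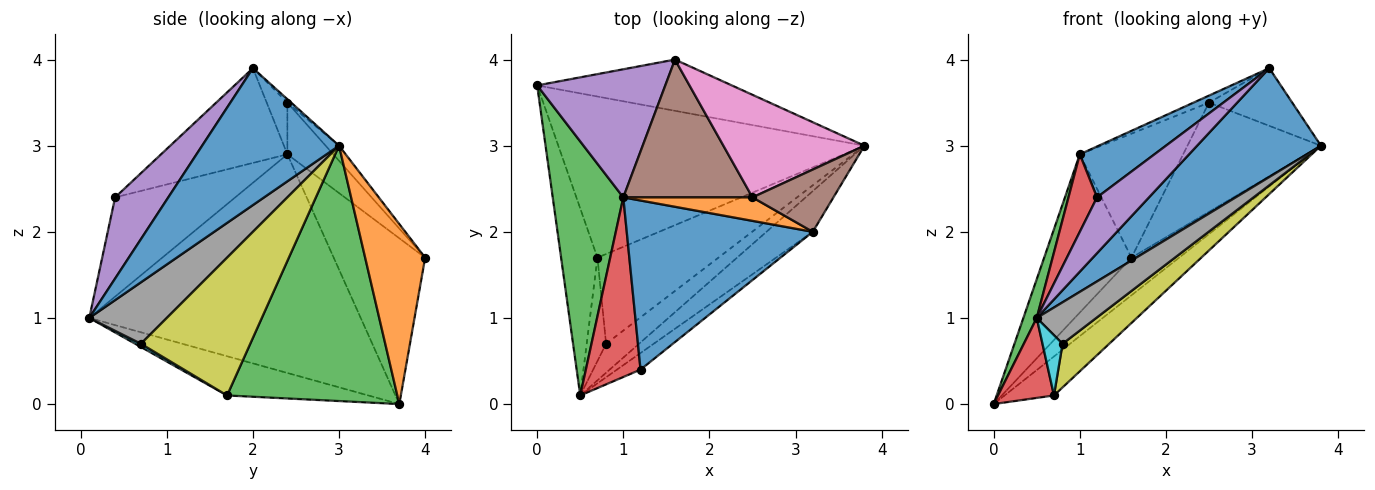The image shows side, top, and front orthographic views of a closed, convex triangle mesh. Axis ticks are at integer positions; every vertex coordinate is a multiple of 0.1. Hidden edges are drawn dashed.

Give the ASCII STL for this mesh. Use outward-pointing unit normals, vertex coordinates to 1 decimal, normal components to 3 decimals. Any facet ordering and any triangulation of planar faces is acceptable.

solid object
 facet normal 0.719 -0.651 -0.243
  outer loop
   vertex 3.2 2.0 3.9
   vertex 0.5 0.1 1.0
   vertex 3.8 3.0 3.0
  endloop
 endfacet
 facet normal 0.598 0.475 -0.646
  outer loop
   vertex 1.6 4.0 1.7
   vertex 3.8 3.0 3.0
   vertex 0.0 3.7 0.0
  endloop
 endfacet
 facet normal 0.630 0.183 -0.755
  outer loop
   vertex 0.7 1.7 0.1
   vertex 0.0 3.7 0.0
   vertex 3.8 3.0 3.0
  endloop
 endfacet
 facet normal -0.704 -0.279 -0.653
  outer loop
   vertex 0.7 1.7 0.1
   vertex 0.5 0.1 1.0
   vertex 0.0 3.7 0.0
  endloop
 endfacet
 facet normal 0.700 -0.684 -0.203
  outer loop
   vertex 1.2 0.4 2.4
   vertex 0.5 0.1 1.0
   vertex 3.2 2.0 3.9
  endloop
 endfacet
 facet normal -0.031 0.679 0.734
  outer loop
   vertex 2.5 2.4 3.5
   vertex 3.2 2.0 3.9
   vertex 3.8 3.0 3.0
  endloop
 endfacet
 facet normal -0.073 0.727 0.683
  outer loop
   vertex 2.5 2.4 3.5
   vertex 3.8 3.0 3.0
   vertex 1.6 4.0 1.7
  endloop
 endfacet
 facet normal 0.730 -0.561 -0.391
  outer loop
   vertex 0.8 0.7 0.7
   vertex 3.8 3.0 3.0
   vertex 0.5 0.1 1.0
  endloop
 endfacet
 facet normal 0.716 -0.305 -0.628
  outer loop
   vertex 0.8 0.7 0.7
   vertex 0.7 1.7 0.1
   vertex 3.8 3.0 3.0
  endloop
 endfacet
 facet normal 0.142 -0.499 -0.855
  outer loop
   vertex 0.8 0.7 0.7
   vertex 0.5 0.1 1.0
   vertex 0.7 1.7 0.1
  endloop
 endfacet
 facet normal -0.438 -0.259 0.861
  outer loop
   vertex 1.0 2.4 2.9
   vertex 1.2 0.4 2.4
   vertex 3.2 2.0 3.9
  endloop
 endfacet
 facet normal -0.358 0.268 0.894
  outer loop
   vertex 1.0 2.4 2.9
   vertex 3.2 2.0 3.9
   vertex 2.5 2.4 3.5
  endloop
 endfacet
 facet normal -0.951 -0.047 0.307
  outer loop
   vertex 1.0 2.4 2.9
   vertex 0.0 3.7 0.0
   vertex 0.5 0.1 1.0
  endloop
 endfacet
 facet normal -0.857 -0.204 0.472
  outer loop
   vertex 1.0 2.4 2.9
   vertex 0.5 0.1 1.0
   vertex 1.2 0.4 2.4
  endloop
 endfacet
 facet normal -0.631 0.603 0.488
  outer loop
   vertex 1.0 2.4 2.9
   vertex 1.6 4.0 1.7
   vertex 0.0 3.7 0.0
  endloop
 endfacet
 facet normal -0.285 0.641 0.712
  outer loop
   vertex 1.0 2.4 2.9
   vertex 2.5 2.4 3.5
   vertex 1.6 4.0 1.7
  endloop
 endfacet
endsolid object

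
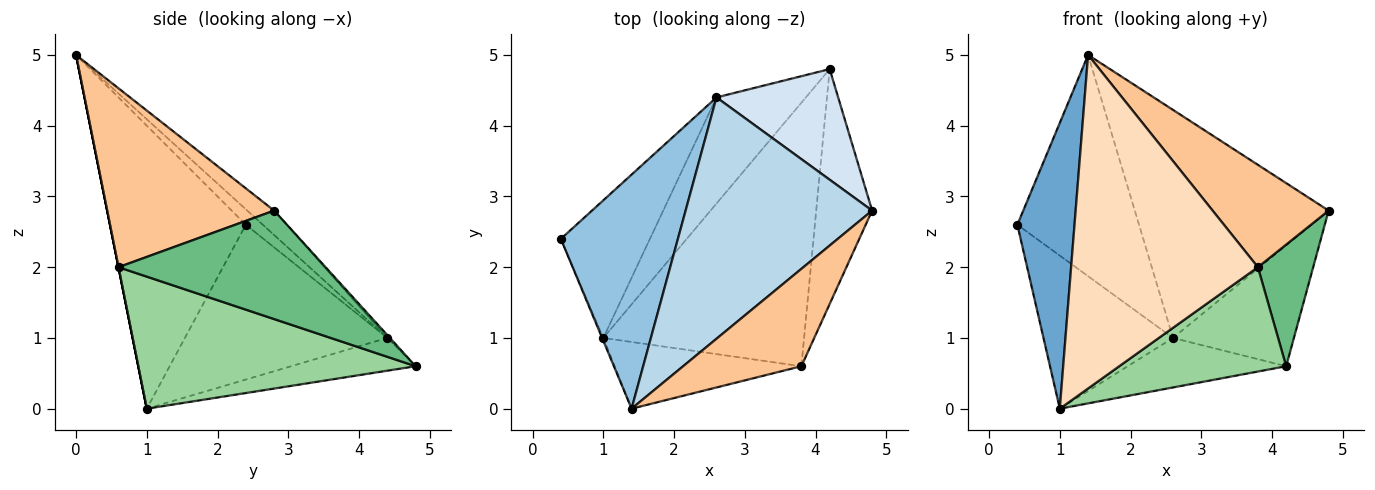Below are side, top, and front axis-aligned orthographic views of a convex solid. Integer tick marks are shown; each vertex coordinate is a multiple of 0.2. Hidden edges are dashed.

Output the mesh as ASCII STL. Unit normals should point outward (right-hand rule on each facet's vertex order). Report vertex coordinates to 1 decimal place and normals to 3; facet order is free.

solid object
 facet normal -0.922 -0.388 -0.004
  outer loop
   vertex 1.0 1.0 0.0
   vertex 1.4 0.0 5.0
   vertex 0.4 2.4 2.6
  endloop
 endfacet
 facet normal -0.095 0.684 0.723
  outer loop
   vertex 2.6 4.4 1.0
   vertex 0.4 2.4 2.6
   vertex 1.4 0.0 5.0
  endloop
 endfacet
 facet normal -0.095 0.684 0.724
  outer loop
   vertex 2.6 4.4 1.0
   vertex 1.4 0.0 5.0
   vertex 4.8 2.8 2.8
  endloop
 endfacet
 facet normal -0.016 0.738 0.675
  outer loop
   vertex 2.6 4.4 1.0
   vertex 4.8 2.8 2.8
   vertex 4.2 4.8 0.6
  endloop
 endfacet
 facet normal -0.758 0.485 -0.436
  outer loop
   vertex 2.6 4.4 1.0
   vertex 1.0 1.0 0.0
   vertex 0.4 2.4 2.6
  endloop
 endfacet
 facet normal -0.315 0.401 -0.860
  outer loop
   vertex 2.6 4.4 1.0
   vertex 4.2 4.8 0.6
   vertex 1.0 1.0 0.0
  endloop
 endfacet
 facet normal 0.722 -0.502 0.477
  outer loop
   vertex 3.8 0.6 2.0
   vertex 4.8 2.8 2.8
   vertex 1.4 0.0 5.0
  endloop
 endfacet
 facet normal 0.000 -0.981 -0.196
  outer loop
   vertex 3.8 0.6 2.0
   vertex 1.4 0.0 5.0
   vertex 1.0 1.0 0.0
  endloop
 endfacet
 facet normal 0.865 -0.231 -0.446
  outer loop
   vertex 3.8 0.6 2.0
   vertex 4.2 4.8 0.6
   vertex 4.8 2.8 2.8
  endloop
 endfacet
 facet normal 0.522 -0.314 -0.793
  outer loop
   vertex 3.8 0.6 2.0
   vertex 1.0 1.0 0.0
   vertex 4.2 4.8 0.6
  endloop
 endfacet
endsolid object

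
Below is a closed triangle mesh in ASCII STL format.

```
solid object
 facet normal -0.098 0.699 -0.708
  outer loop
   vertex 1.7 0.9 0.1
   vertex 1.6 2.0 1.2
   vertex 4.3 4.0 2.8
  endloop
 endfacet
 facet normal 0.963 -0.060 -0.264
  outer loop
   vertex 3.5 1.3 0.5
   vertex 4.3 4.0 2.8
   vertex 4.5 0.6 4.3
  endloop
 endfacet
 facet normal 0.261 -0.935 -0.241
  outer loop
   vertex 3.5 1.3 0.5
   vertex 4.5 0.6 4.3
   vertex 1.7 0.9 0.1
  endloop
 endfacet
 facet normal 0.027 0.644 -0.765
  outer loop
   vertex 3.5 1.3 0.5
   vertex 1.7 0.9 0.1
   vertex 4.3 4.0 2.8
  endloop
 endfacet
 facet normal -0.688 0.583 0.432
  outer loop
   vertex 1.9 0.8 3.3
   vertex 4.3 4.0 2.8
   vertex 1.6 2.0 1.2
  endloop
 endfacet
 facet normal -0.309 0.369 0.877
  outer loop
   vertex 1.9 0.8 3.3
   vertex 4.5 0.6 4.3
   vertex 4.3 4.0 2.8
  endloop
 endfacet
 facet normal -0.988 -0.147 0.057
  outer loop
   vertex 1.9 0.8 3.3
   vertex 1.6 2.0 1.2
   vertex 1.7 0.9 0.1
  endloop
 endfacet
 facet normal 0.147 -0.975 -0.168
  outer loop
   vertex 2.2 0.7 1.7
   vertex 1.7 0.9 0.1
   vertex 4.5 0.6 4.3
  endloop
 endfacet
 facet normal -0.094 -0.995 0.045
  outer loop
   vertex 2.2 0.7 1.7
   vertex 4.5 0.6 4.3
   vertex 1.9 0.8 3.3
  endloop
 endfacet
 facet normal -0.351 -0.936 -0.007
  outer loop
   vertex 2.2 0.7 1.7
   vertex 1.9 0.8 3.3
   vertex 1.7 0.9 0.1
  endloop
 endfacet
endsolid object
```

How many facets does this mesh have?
10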